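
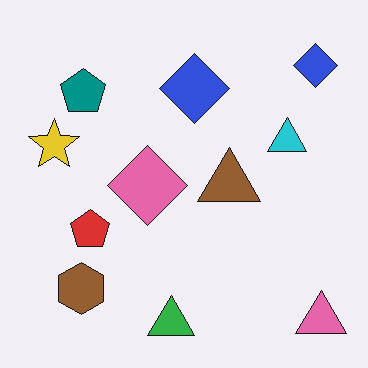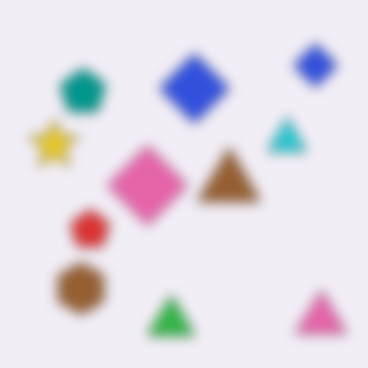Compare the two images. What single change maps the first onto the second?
This is the original image heavily blurred.

Shape edges and outlines are uniformly softened across the whole image.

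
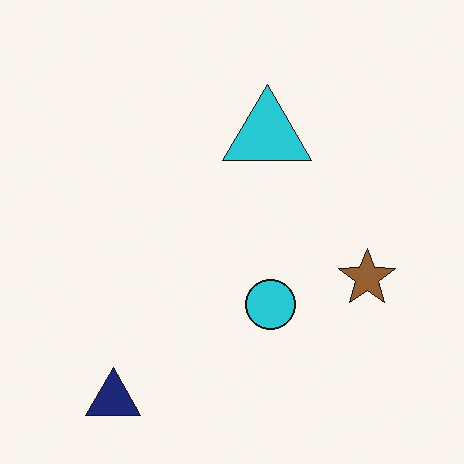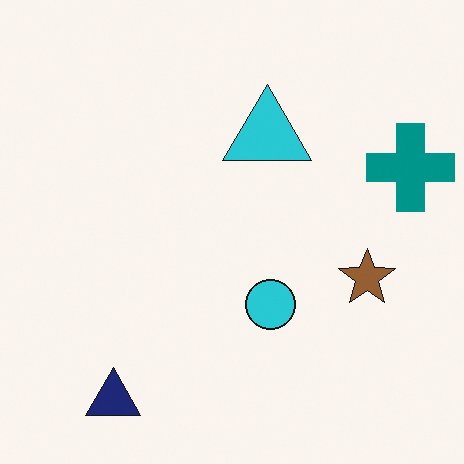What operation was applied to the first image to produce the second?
It was overlaid with an additional teal cross.

A teal cross appears in the second image that is absent from the first.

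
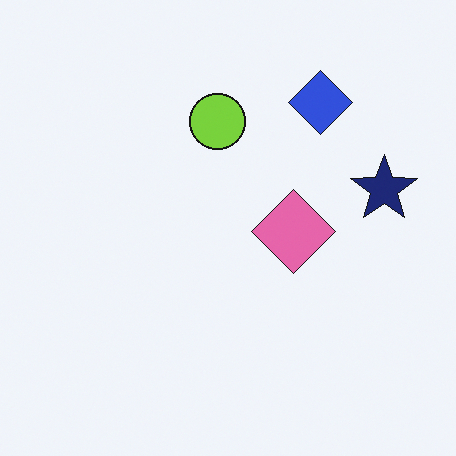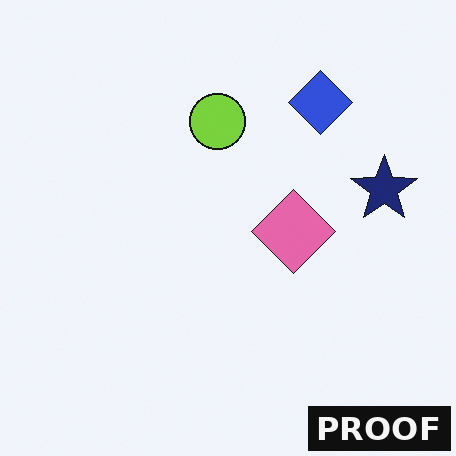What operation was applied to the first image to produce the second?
The transformation is: watermarked with the text "PROOF" in the lower-right corner.

A dark label reading "PROOF" appears in the lower-right corner.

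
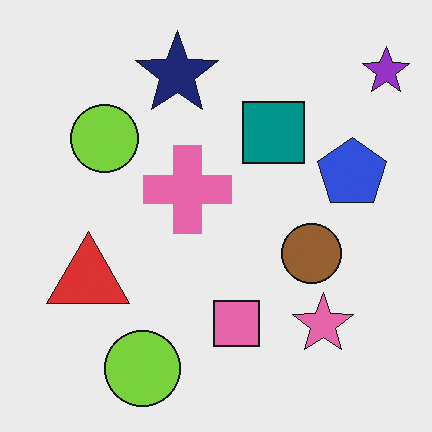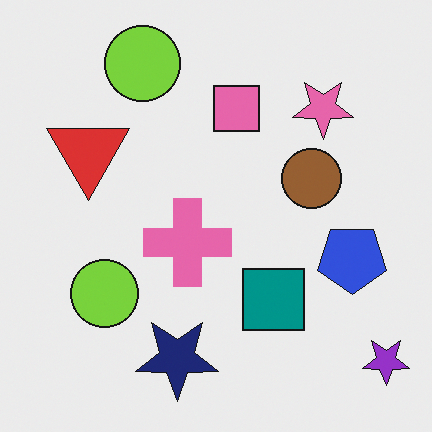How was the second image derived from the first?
This is the original image flipped vertically (top ↔ bottom).

The purple star is in the top-right of the first image and the bottom-right of the second — shapes on opposite sides of the horizontal midline have swapped in a mirror flip.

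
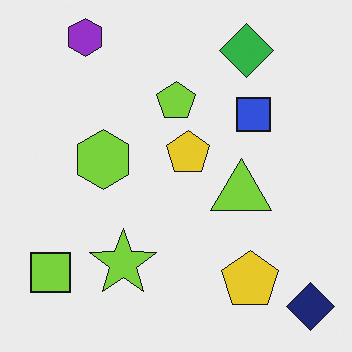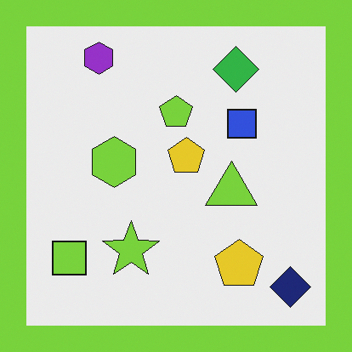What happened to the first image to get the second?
It was framed with a lime border.

A solid lime frame runs around the edge of the second image, with the content slightly shrunk inside it.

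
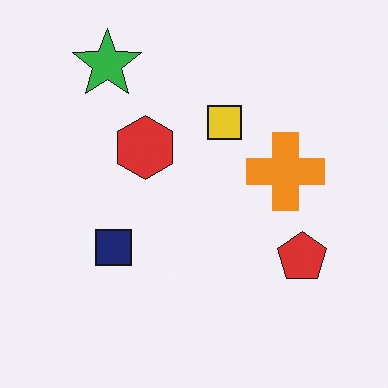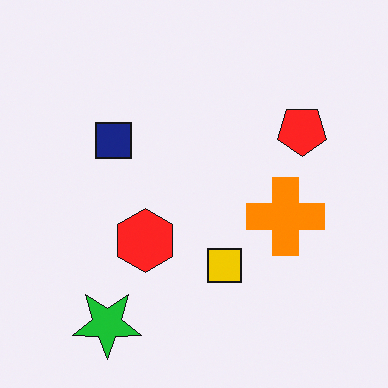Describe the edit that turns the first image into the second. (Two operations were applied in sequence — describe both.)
It was flipped vertically (top ↔ bottom), then slightly oversaturated.

The green star is in the top-left of the first image and the bottom-left of the second — shapes on opposite sides of the horizontal midline have swapped in a mirror flip. All colors are more vivid — a global saturation change.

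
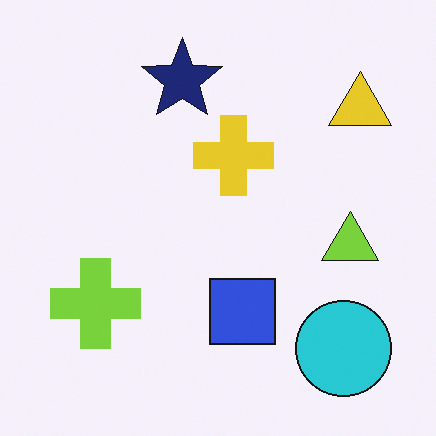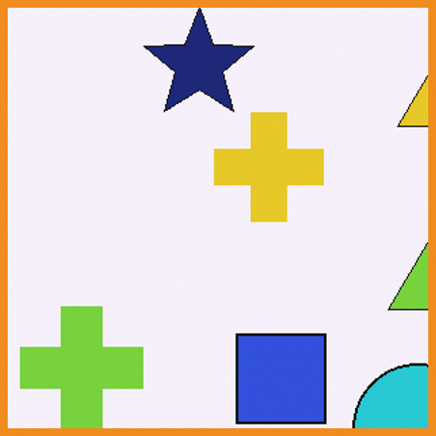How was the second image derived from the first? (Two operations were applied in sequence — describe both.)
It was cropped to a modestly smaller region and rescaled, then framed with a orange border.

The visible shapes are larger and the field of view is narrower; shapes near the original edges may be partly or wholly outside the frame — a crop-and-rescale. A solid orange frame runs around the edge of the second image, with the content slightly shrunk inside it.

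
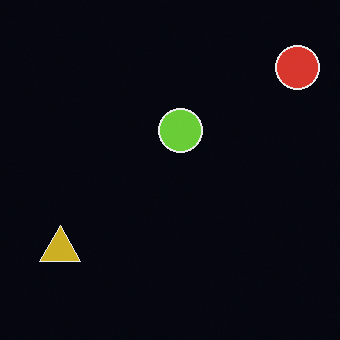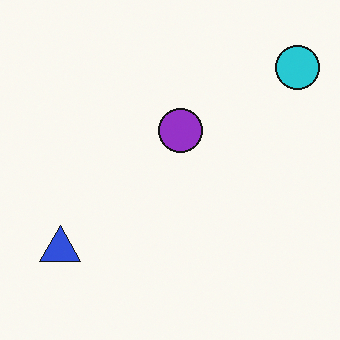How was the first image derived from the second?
This is the original image color-inverted (negative).

The light background has become dark and every shape's color is its complement — a photographic negative.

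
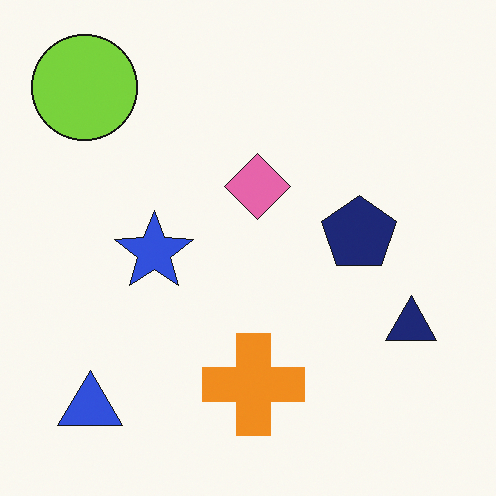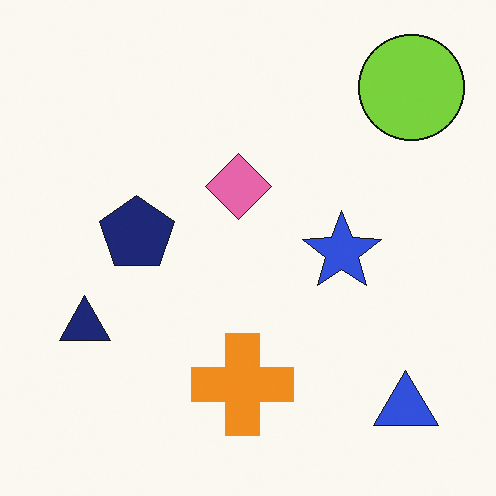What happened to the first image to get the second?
Flipped horizontally (left ↔ right).

The lime circle is in the top-left of the first image and the top-right of the second — shapes on opposite sides of the vertical midline have swapped in a mirror flip.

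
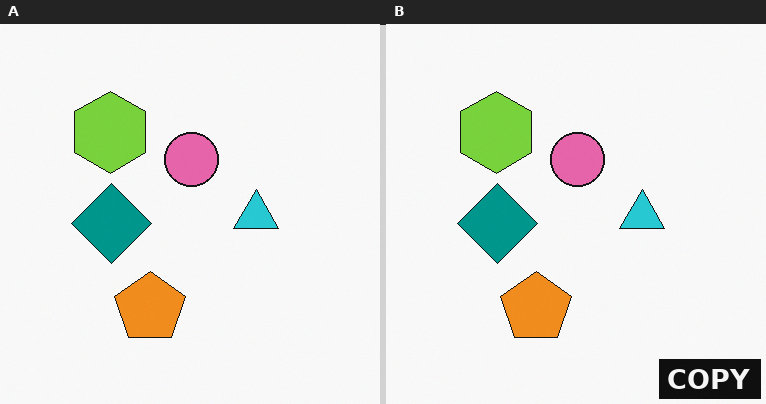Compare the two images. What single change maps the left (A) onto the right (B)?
It was watermarked with the text "COPY" in the lower-right corner.

A dark label reading "COPY" appears in the lower-right corner.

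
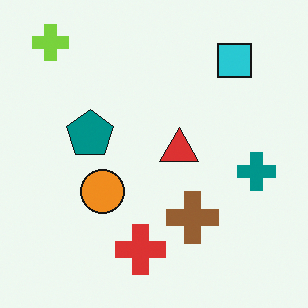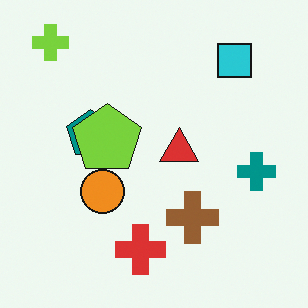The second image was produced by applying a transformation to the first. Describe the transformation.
The image was overlaid with an additional lime pentagon.

A lime pentagon appears in the second image that is absent from the first.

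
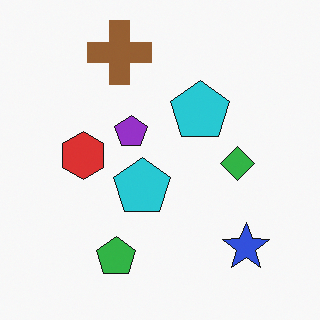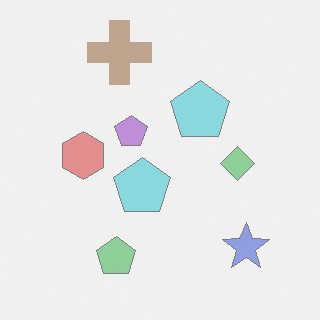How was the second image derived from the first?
Washed out (contrast reduced).

Tones are pushed toward mid-grey across the whole image — a global contrast change.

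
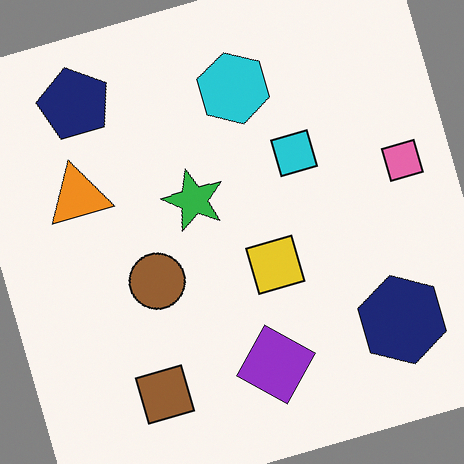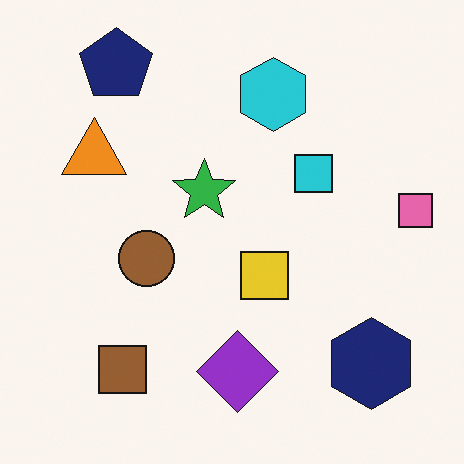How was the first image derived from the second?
The transformation is: rotated counter-clockwise by a clearly visible amount.

Every shape is tilted by the same angle and the image corners show triangular fill wedges — a whole-image rotation by a non-right angle.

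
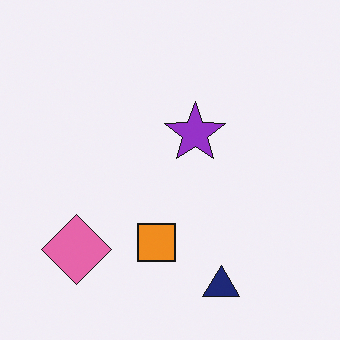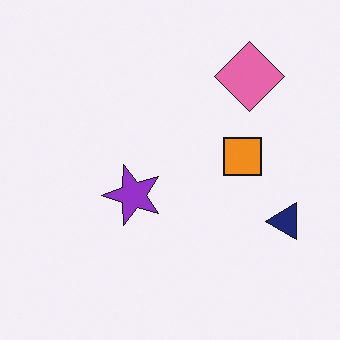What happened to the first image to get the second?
This is the original image transposed (reflected across the top-left ↔ bottom-right diagonal).

Shapes have swapped their row and column positions — what was in the top-right is now in the bottom-left — a diagonal reflection.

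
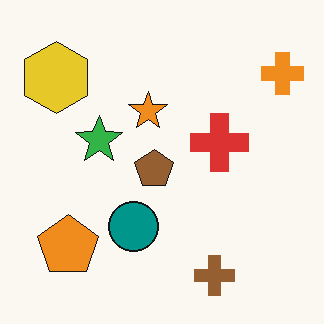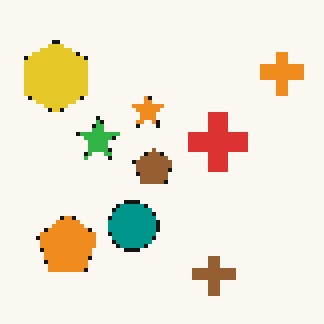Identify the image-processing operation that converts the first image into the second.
The second image is the first mildly pixelated.

Shapes are reduced to large square blocks; fine edges and outlines are lost — a downscale-then-upscale (mosaic) effect.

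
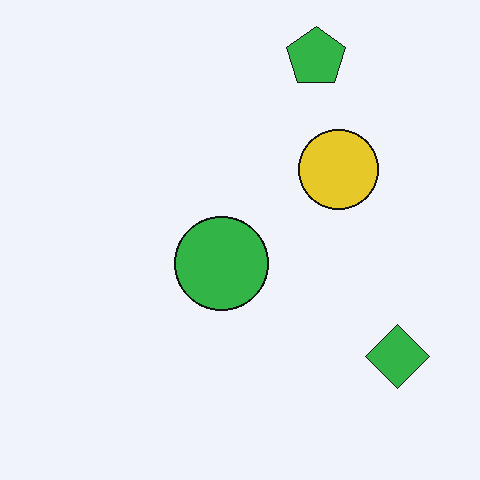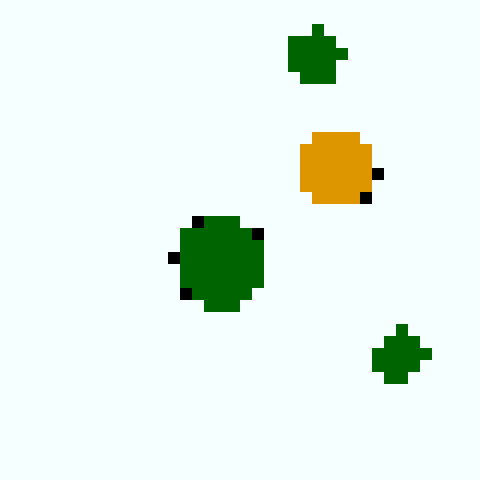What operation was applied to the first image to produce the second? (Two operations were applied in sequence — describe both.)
The image was heavily pixelated into large blocks, then given much higher contrast.

Shapes are reduced to large square blocks; fine edges and outlines are lost — a downscale-then-upscale (mosaic) effect. Tones are pushed away from mid-grey across the whole image — a global contrast change.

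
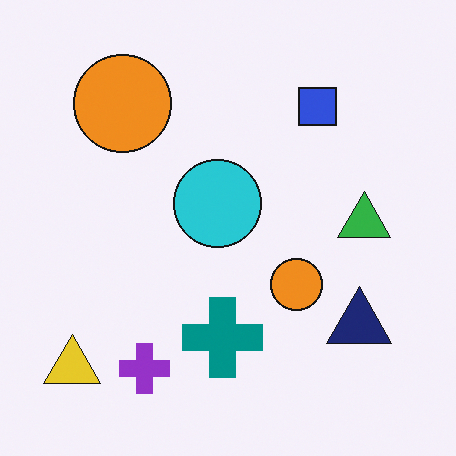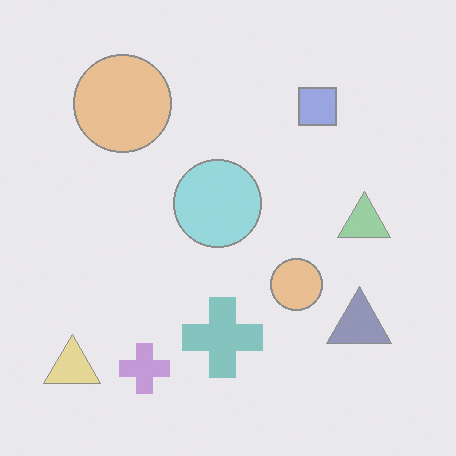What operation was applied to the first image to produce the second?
This is the original image given much lower contrast.

Tones are pushed toward mid-grey across the whole image — a global contrast change.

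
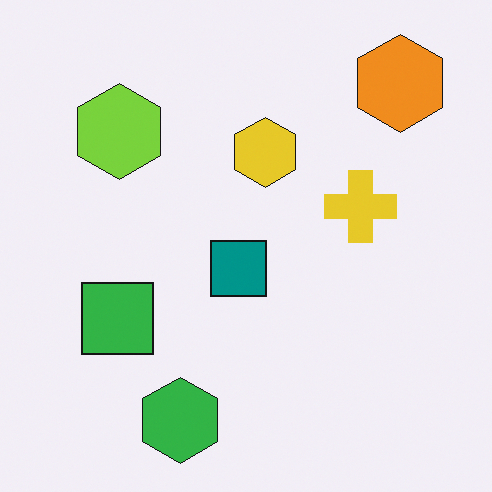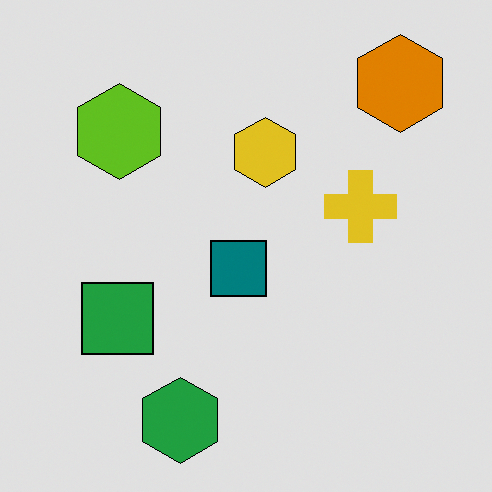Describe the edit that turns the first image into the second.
The transformation is: posterized to a reduced palette.

Each flat color has snapped to a coarser quantized level — most visibly, the near-white background has dropped to a flat grey.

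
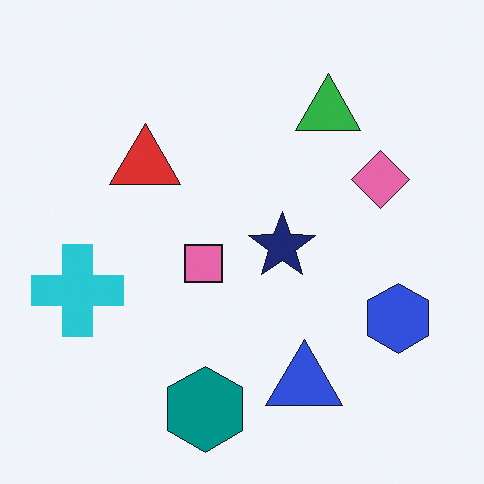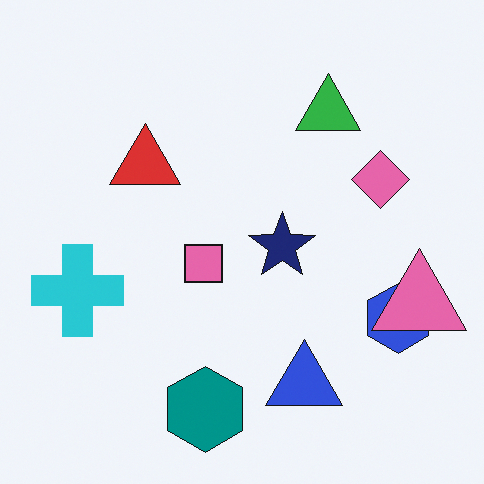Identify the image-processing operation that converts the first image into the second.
The transformation is: overlaid with an additional pink triangle.

A pink triangle appears in the second image that is absent from the first.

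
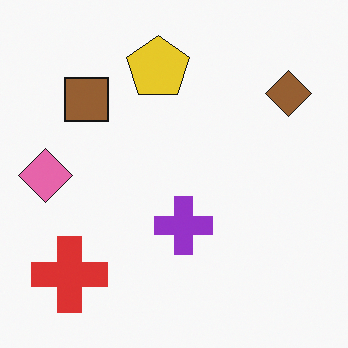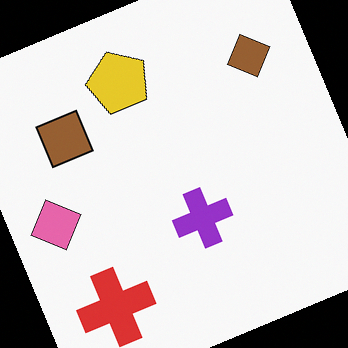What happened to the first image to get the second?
The transformation is: rotated counter-clockwise by a moderate amount.

Every shape is tilted by the same angle and the image corners show triangular fill wedges — a whole-image rotation by a non-right angle.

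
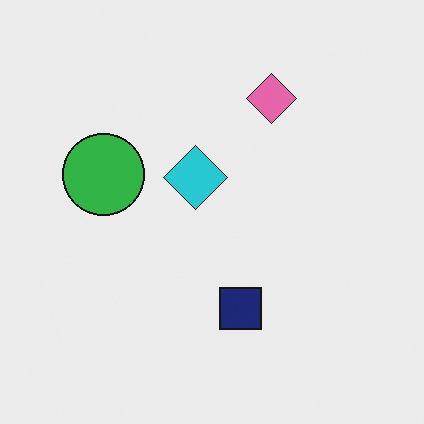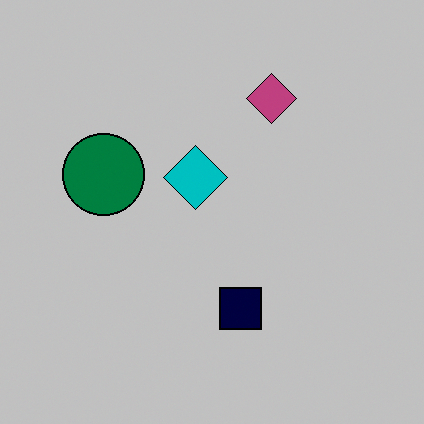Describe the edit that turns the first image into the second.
This is the original image heavily posterized to just a handful of flat colors.

Each flat color has snapped to a coarser quantized level — most visibly, the near-white background has dropped to a flat grey.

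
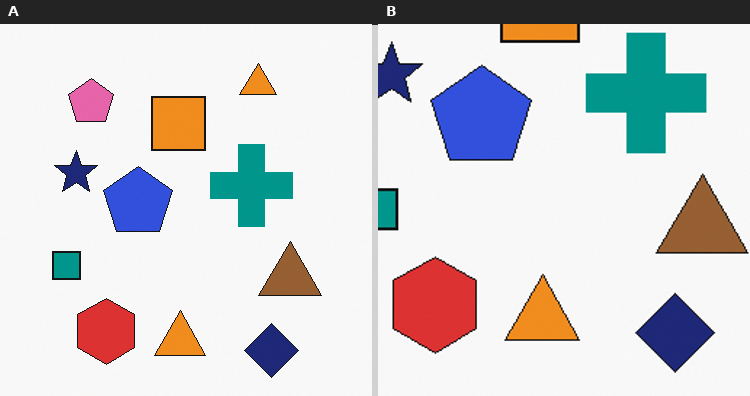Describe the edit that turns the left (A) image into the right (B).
The transformation is: cropped slightly and scaled back up.

The visible shapes are larger and the field of view is narrower; shapes near the original edges may be partly or wholly outside the frame — a crop-and-rescale.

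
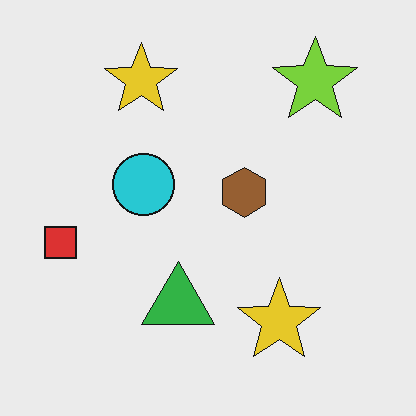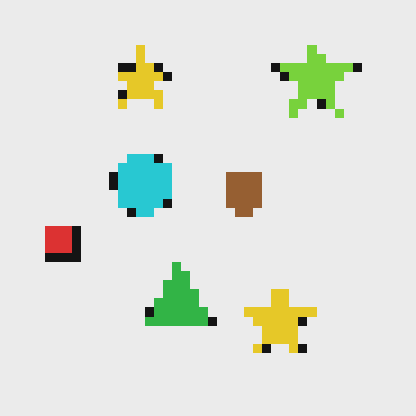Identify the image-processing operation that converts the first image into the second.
Coarsely pixelated.

Shapes are reduced to large square blocks; fine edges and outlines are lost — a downscale-then-upscale (mosaic) effect.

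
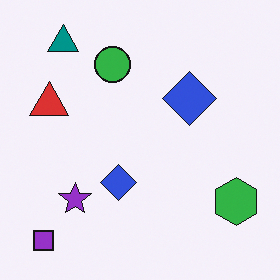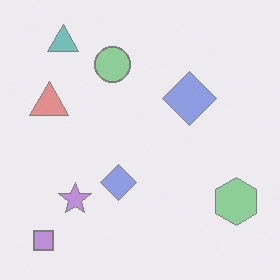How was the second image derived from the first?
The image was washed out (contrast reduced).

Tones are pushed toward mid-grey across the whole image — a global contrast change.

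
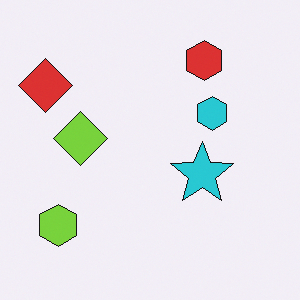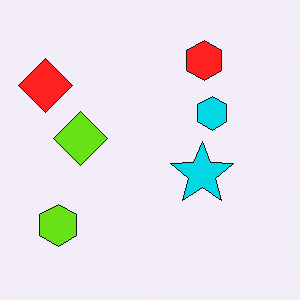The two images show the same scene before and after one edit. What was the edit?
Slightly oversaturated.

All colors are more vivid — a global saturation change.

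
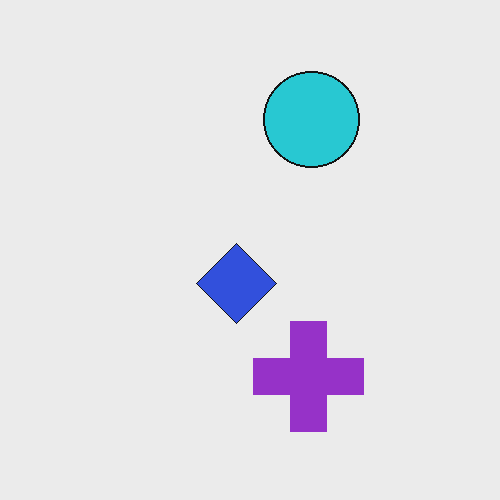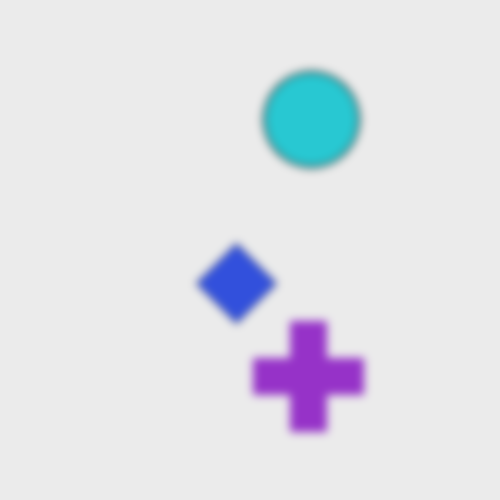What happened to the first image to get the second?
The image was noticeably gaussian-blurred.

Shape edges and outlines are uniformly softened across the whole image.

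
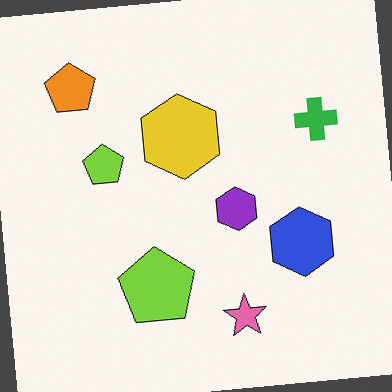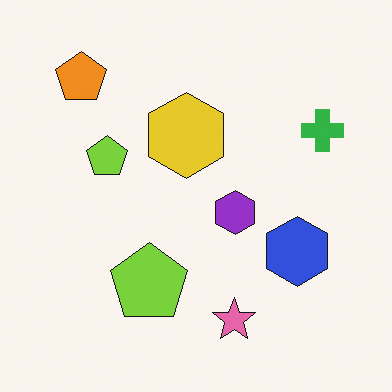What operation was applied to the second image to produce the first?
Rotated counter-clockwise by a slight angle.

Every shape is tilted by the same angle and the image corners show triangular fill wedges — a whole-image rotation by a non-right angle.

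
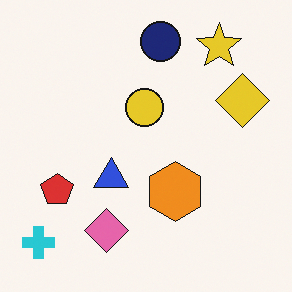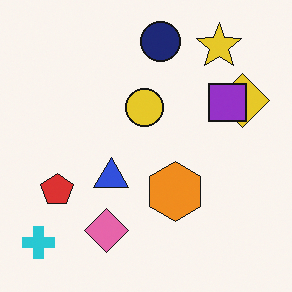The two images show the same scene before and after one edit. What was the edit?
It was overlaid with an additional purple square.

A purple square appears in the second image that is absent from the first.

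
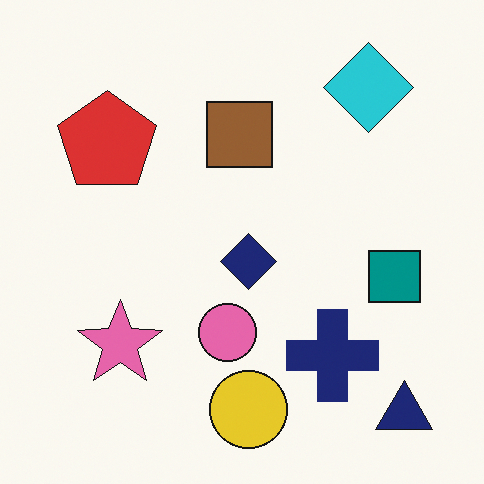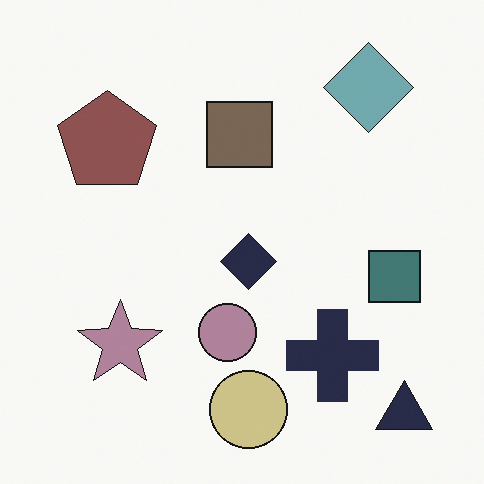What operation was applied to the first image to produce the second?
The second image is the first made much more muted (saturation change).

All colors are more muted and greyish — a global saturation change.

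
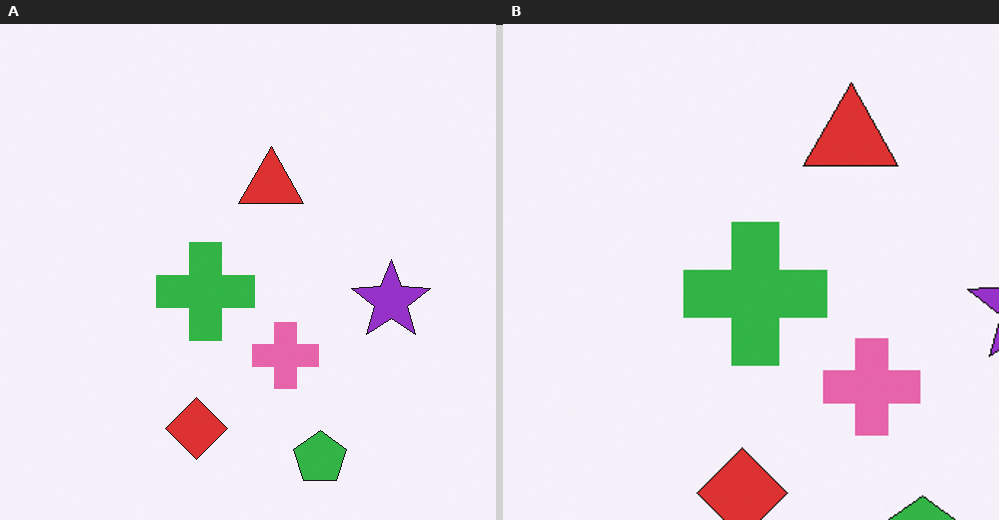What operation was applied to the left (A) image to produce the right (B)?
It was cropped to a modestly smaller region and rescaled.

The visible shapes are larger and the field of view is narrower; shapes near the original edges may be partly or wholly outside the frame — a crop-and-rescale.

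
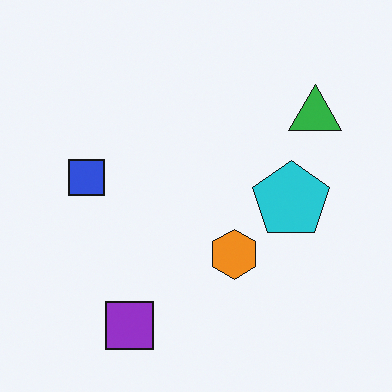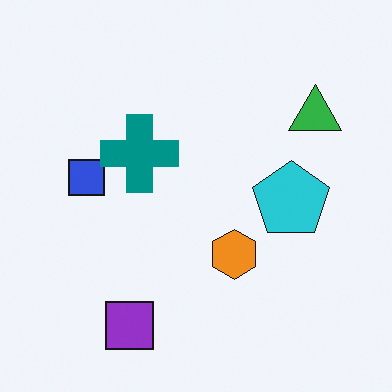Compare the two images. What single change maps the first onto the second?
The image was overlaid with an additional teal cross.

A teal cross appears in the second image that is absent from the first.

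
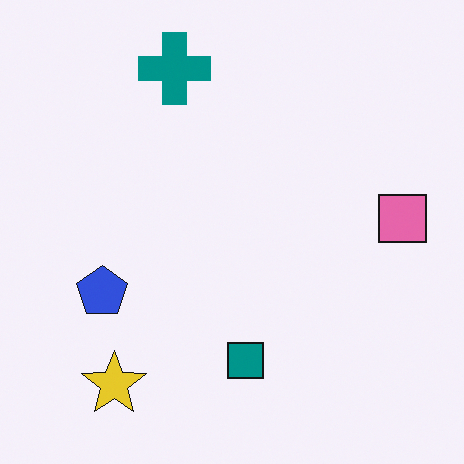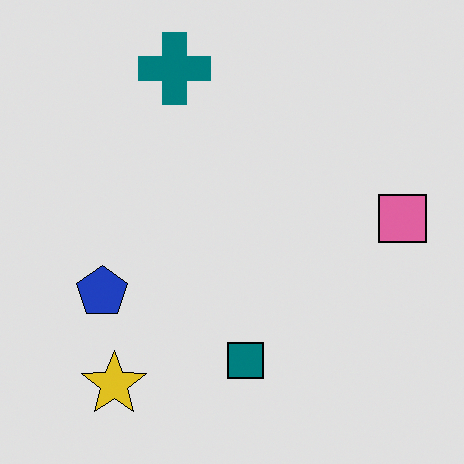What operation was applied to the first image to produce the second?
The image was moderately posterized.

Each flat color has snapped to a coarser quantized level — most visibly, the near-white background has dropped to a flat grey.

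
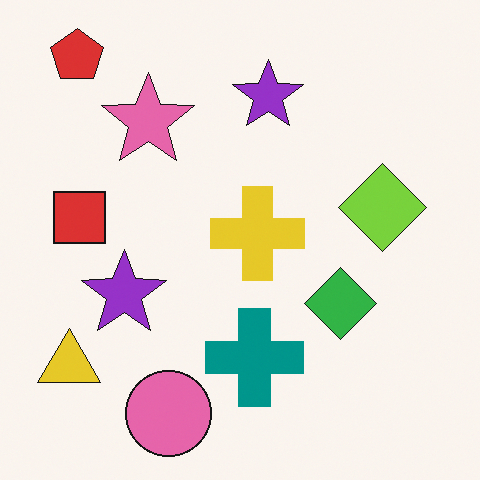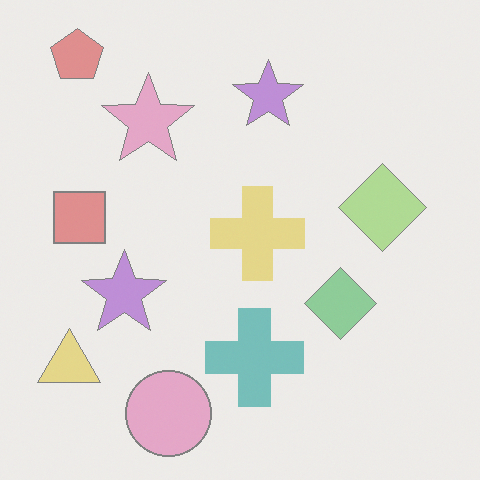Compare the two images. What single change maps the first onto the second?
Given much lower contrast.

Tones are pushed toward mid-grey across the whole image — a global contrast change.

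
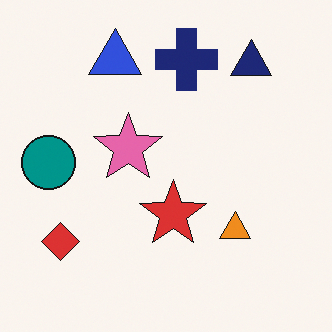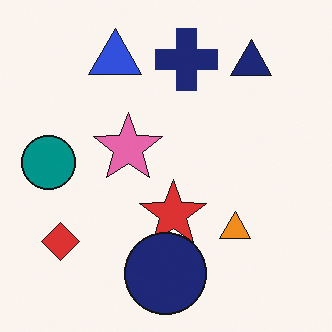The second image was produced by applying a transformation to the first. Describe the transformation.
The second image is the first overlaid with an additional navy circle.

A navy circle appears in the second image that is absent from the first.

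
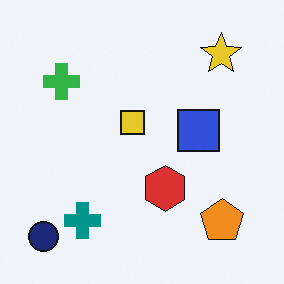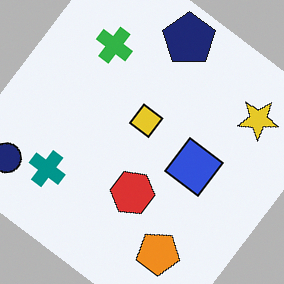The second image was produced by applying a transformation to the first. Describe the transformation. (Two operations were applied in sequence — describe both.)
This is the original image rotated clockwise by a large amount — several tens of degrees, then overlaid with an additional navy pentagon.

Every shape is tilted by the same angle and the image corners show triangular fill wedges — a whole-image rotation by a non-right angle. A navy pentagon appears in the second image that is absent from the first.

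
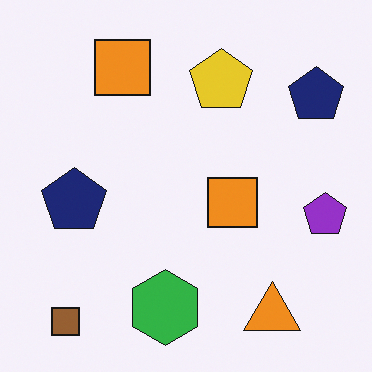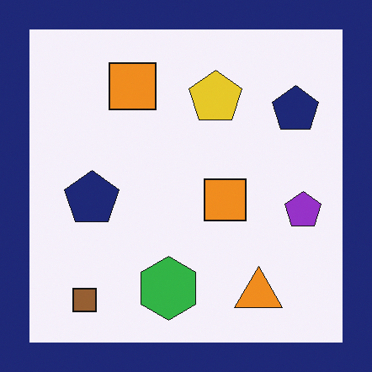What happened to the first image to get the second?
It was framed with a navy border.

A solid navy frame runs around the edge of the second image, with the content slightly shrunk inside it.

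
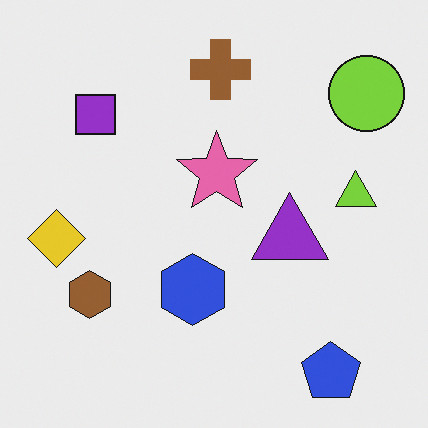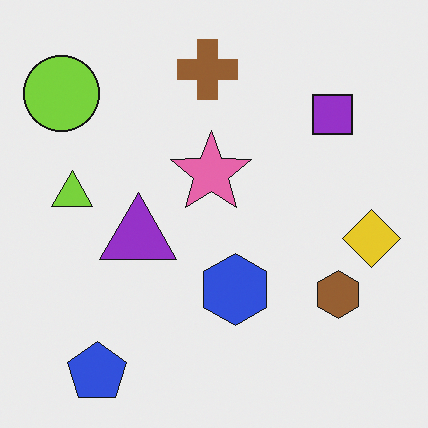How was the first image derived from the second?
The image was flipped horizontally (left ↔ right).

The yellow diamond is in the right of the second image and the left of the first — shapes on opposite sides of the vertical midline have swapped in a mirror flip.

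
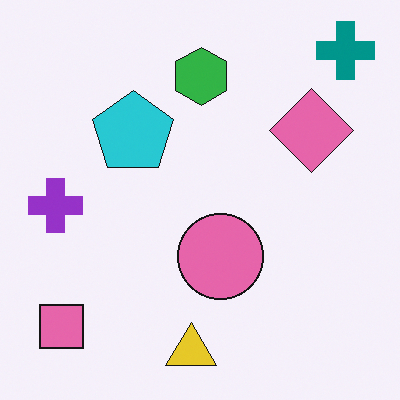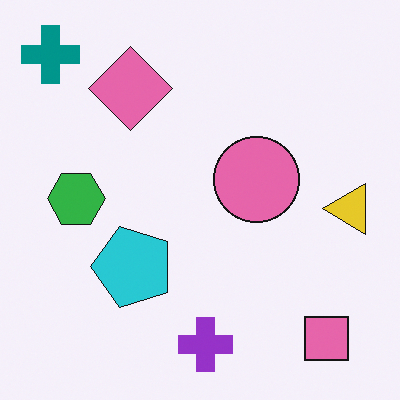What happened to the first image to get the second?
This is the original image rotated 90° counter-clockwise.

The teal cross sits in the top-right of the first image and the top-left of the second — consistent with a whole-image 90° counter-clockwise rotation.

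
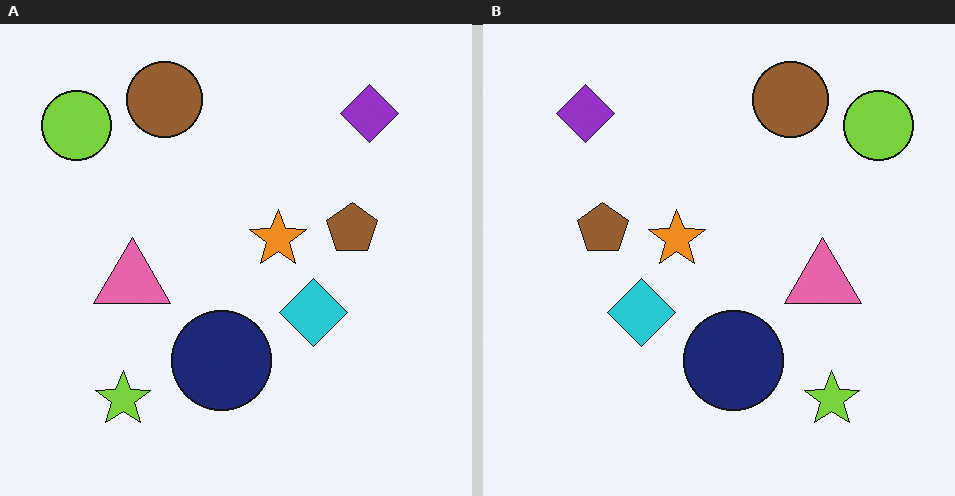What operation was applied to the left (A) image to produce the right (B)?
The transformation is: flipped horizontally (left ↔ right).

The lime circle is in the top-left of the left (A) image and the top-right of the right (B) — shapes on opposite sides of the vertical midline have swapped in a mirror flip.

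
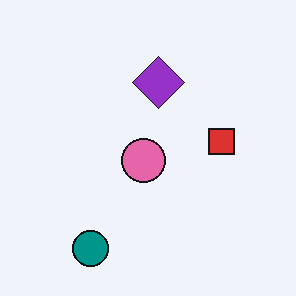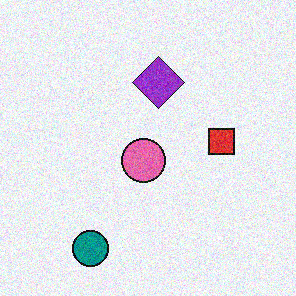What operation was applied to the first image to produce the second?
The second image is the first degraded with visible gaussian noise.

Random speckle covers the whole image, including the flat background.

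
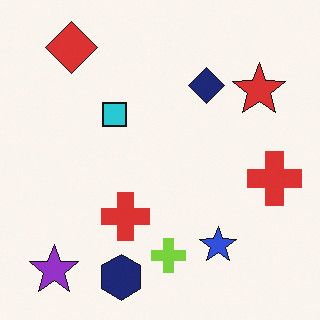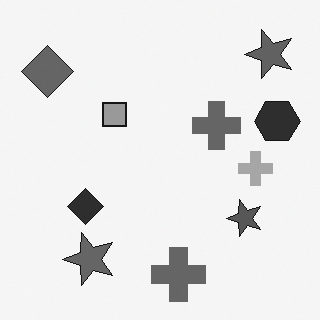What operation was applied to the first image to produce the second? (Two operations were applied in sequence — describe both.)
This is the original image transposed (reflected across the top-left ↔ bottom-right diagonal), then converted to grayscale.

Shapes have swapped their row and column positions — what was in the top-right is now in the bottom-left — a diagonal reflection. All color is removed — every shape is now a shade of grey.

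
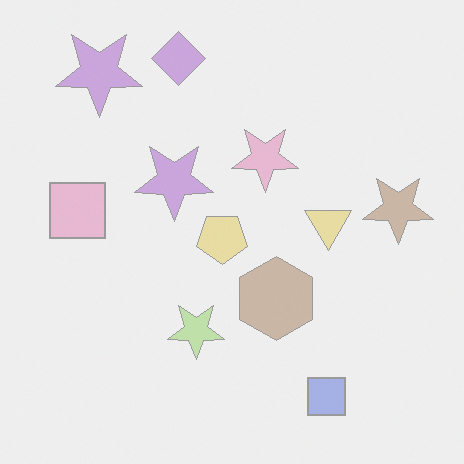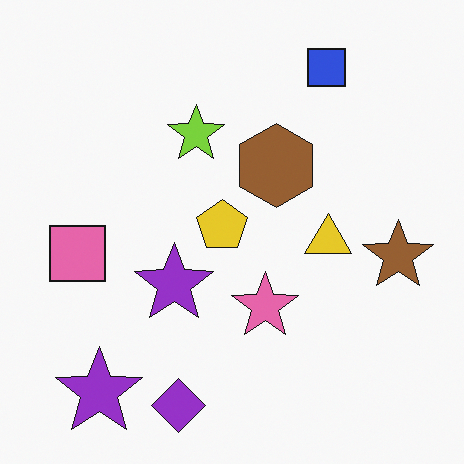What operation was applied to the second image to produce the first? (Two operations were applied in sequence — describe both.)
It was flipped vertically (top ↔ bottom), then washed out (contrast reduced).

The purple diamond is in the bottom of the second image and the top of the first — shapes on opposite sides of the horizontal midline have swapped in a mirror flip. Tones are pushed toward mid-grey across the whole image — a global contrast change.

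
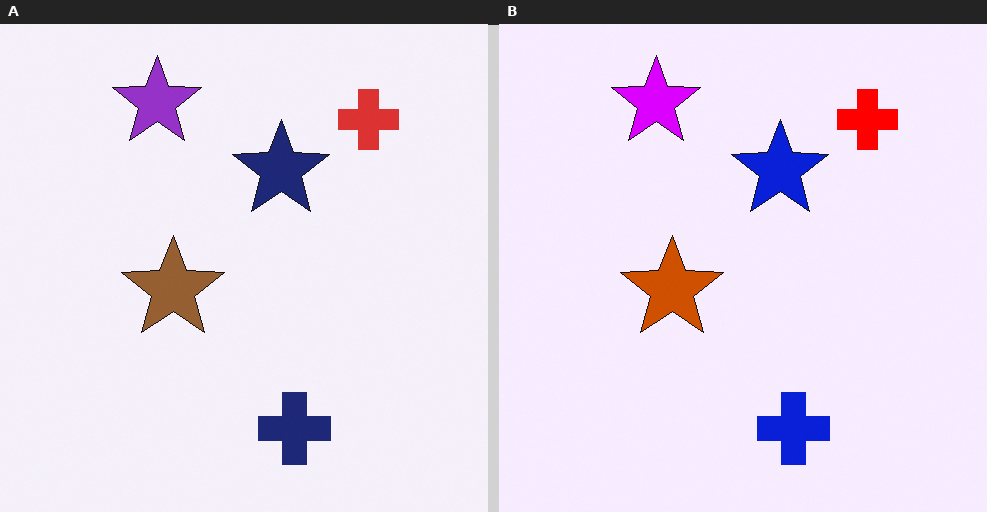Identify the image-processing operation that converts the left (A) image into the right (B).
This is the original image made much more vivid (saturation change).

All colors are more vivid — a global saturation change.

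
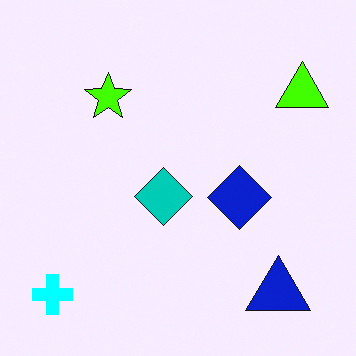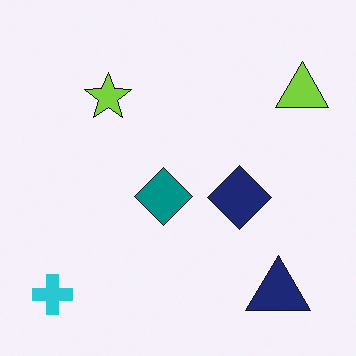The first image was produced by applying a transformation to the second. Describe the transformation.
The transformation is: heavily oversaturated.

All colors are more vivid — a global saturation change.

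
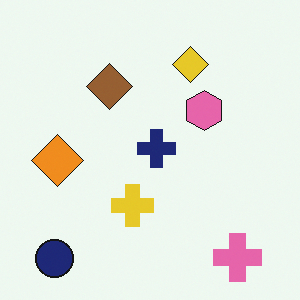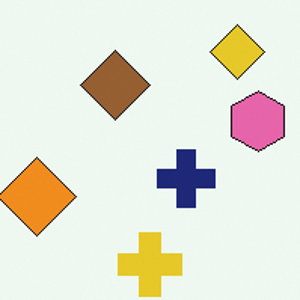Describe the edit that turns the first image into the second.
Cropped to a modestly smaller region and rescaled.

The visible shapes are larger and the field of view is narrower; shapes near the original edges may be partly or wholly outside the frame — a crop-and-rescale.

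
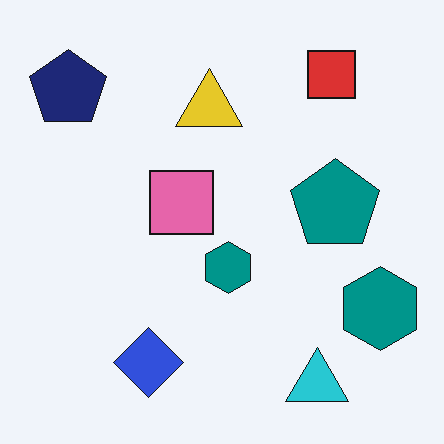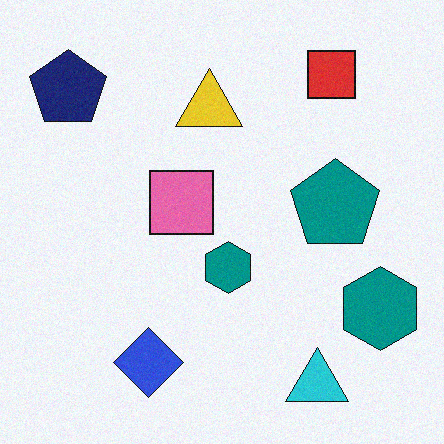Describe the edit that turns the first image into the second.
Degraded with a light layer of grain.

Random speckle covers the whole image, including the flat background.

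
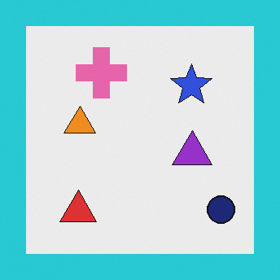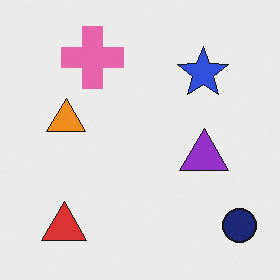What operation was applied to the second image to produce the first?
The transformation is: framed with a cyan border.

A solid cyan frame runs around the edge of the first image, with the content slightly shrunk inside it.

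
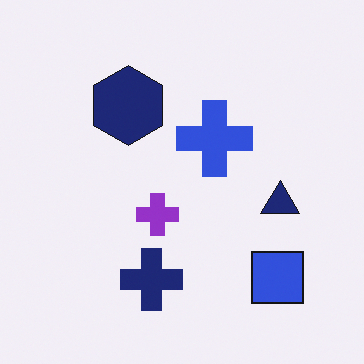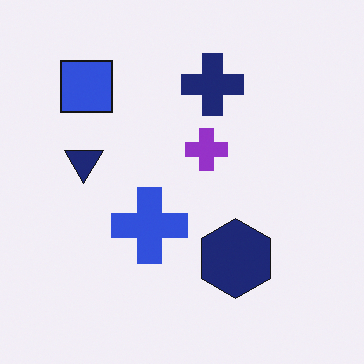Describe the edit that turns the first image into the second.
It was rotated 180°.

The blue square sits in the bottom-right of the first image and the top-left of the second — consistent with a whole-image 180° rotation.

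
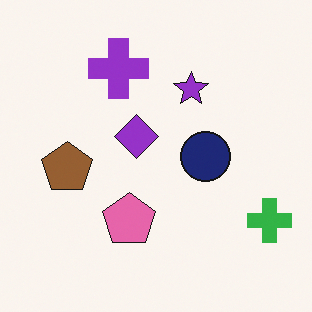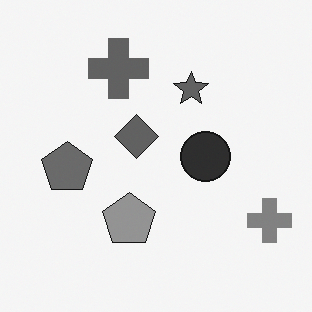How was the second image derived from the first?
The transformation is: converted to grayscale.

All color is removed — every shape is now a shade of grey.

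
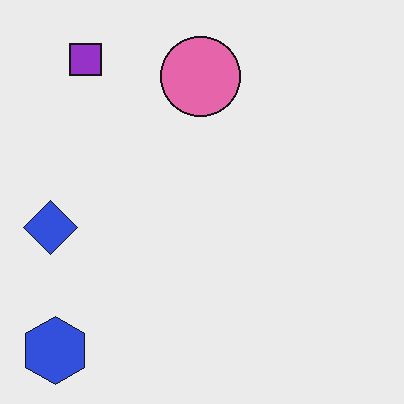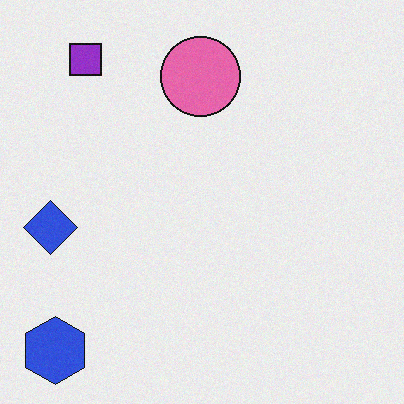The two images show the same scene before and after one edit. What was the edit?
The transformation is: degraded with light additive noise.

Random speckle covers the whole image, including the flat background.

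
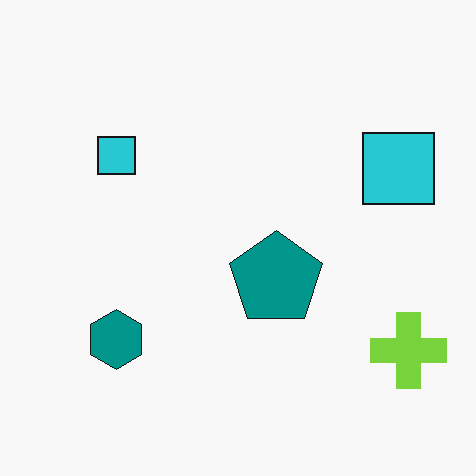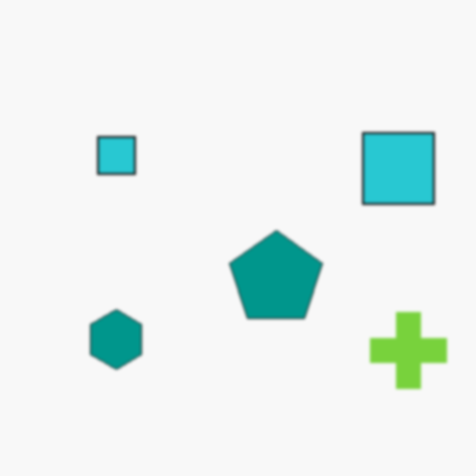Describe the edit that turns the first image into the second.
The transformation is: lightly blurred.

Shape edges and outlines are uniformly softened across the whole image.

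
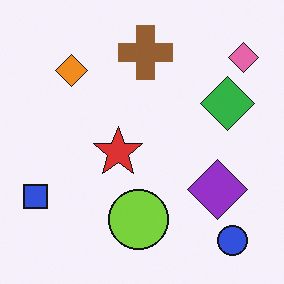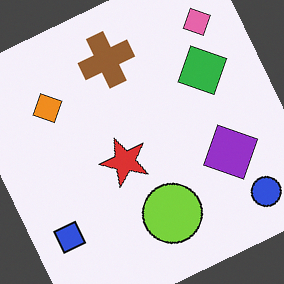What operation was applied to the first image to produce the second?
It was rotated counter-clockwise by a moderate amount.

Every shape is tilted by the same angle and the image corners show triangular fill wedges — a whole-image rotation by a non-right angle.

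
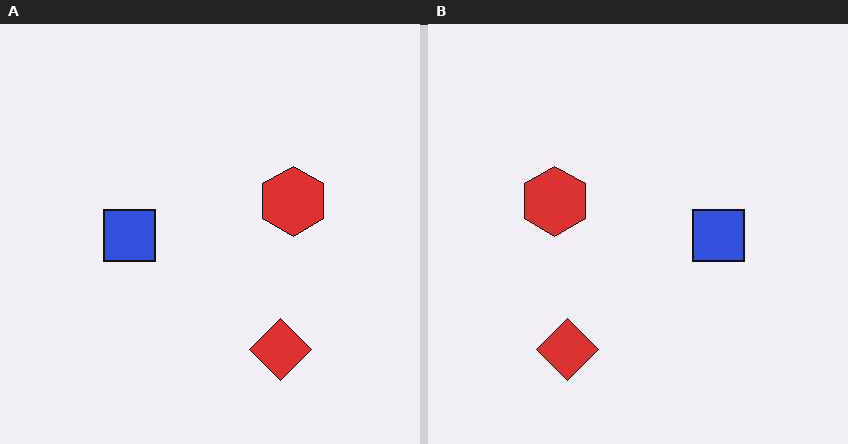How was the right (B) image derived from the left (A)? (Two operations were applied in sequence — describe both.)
The transformation is: JPEG-compressed with visible artifacts, then flipped horizontally (left ↔ right).

Blocky 8×8 compression artifacts appear around shape edges and the flat background shows ringing — characteristic JPEG degradation. The red hexagon is in the right of the left (A) image and the left of the right (B) — shapes on opposite sides of the vertical midline have swapped in a mirror flip.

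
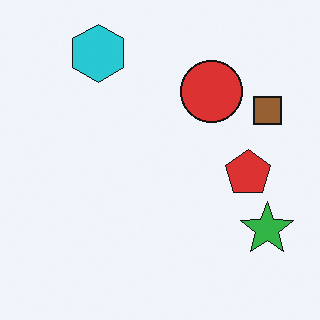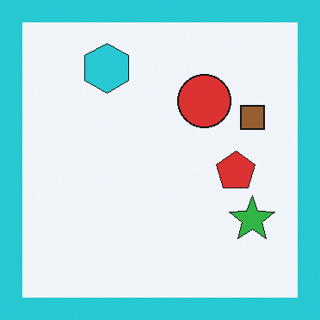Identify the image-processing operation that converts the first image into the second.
The image was framed with a cyan border.

A solid cyan frame runs around the edge of the second image, with the content slightly shrunk inside it.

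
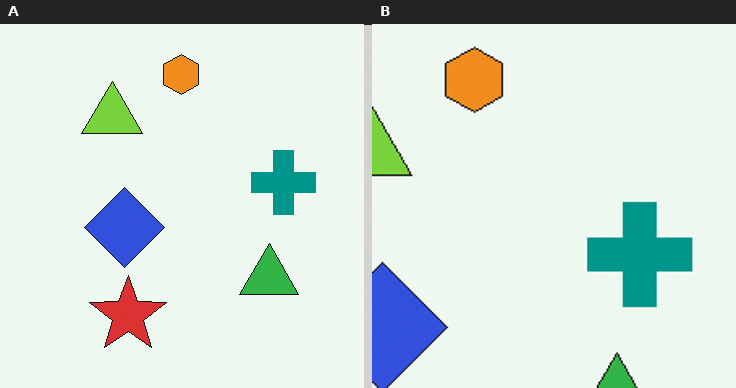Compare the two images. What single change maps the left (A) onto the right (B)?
The transformation is: cropped tightly and scaled back up.

The visible shapes are larger and the field of view is narrower; shapes near the original edges may be partly or wholly outside the frame — a crop-and-rescale.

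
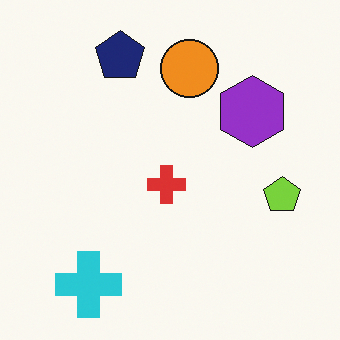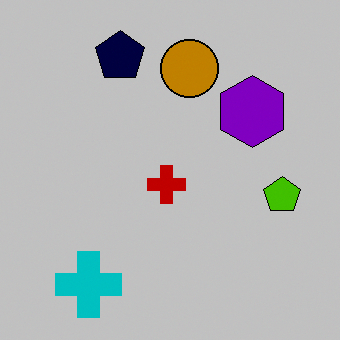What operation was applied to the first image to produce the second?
The image was heavily posterized to just a handful of flat colors.

Each flat color has snapped to a coarser quantized level — most visibly, the near-white background has dropped to a flat grey.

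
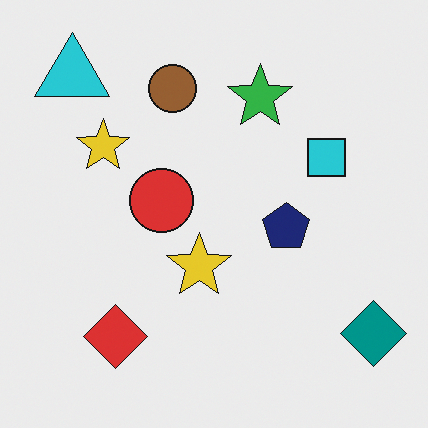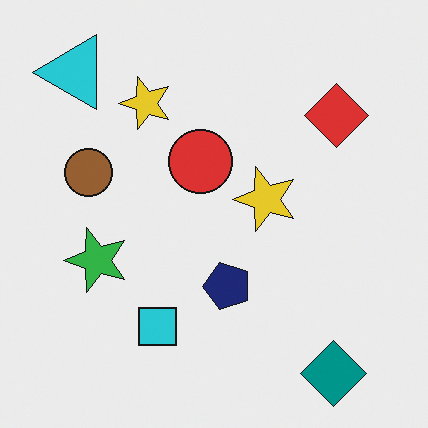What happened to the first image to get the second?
It was transposed (reflected across the top-left ↔ bottom-right diagonal).

Shapes have swapped their row and column positions — what was in the top-right is now in the bottom-left — a diagonal reflection.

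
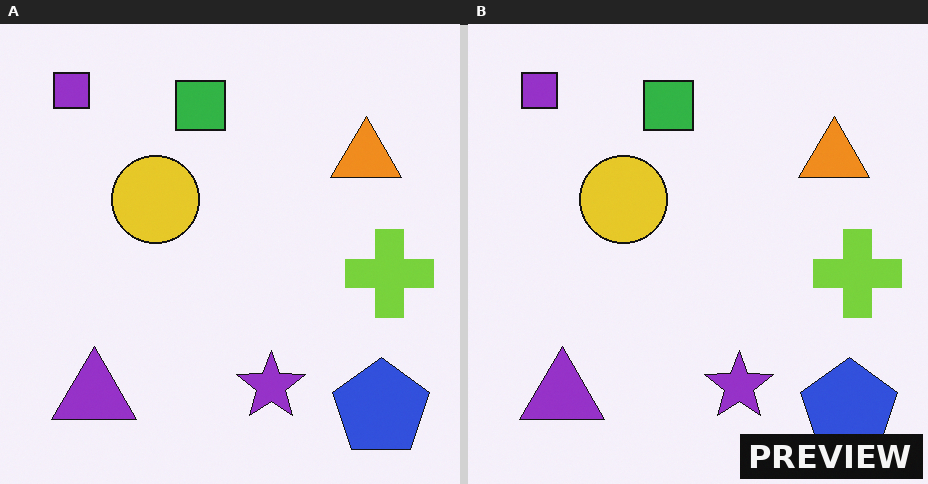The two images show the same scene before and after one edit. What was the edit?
It was watermarked with the text "PREVIEW" in the lower-right corner.

A dark label reading "PREVIEW" appears in the lower-right corner.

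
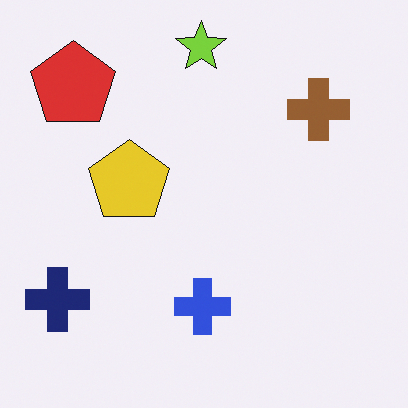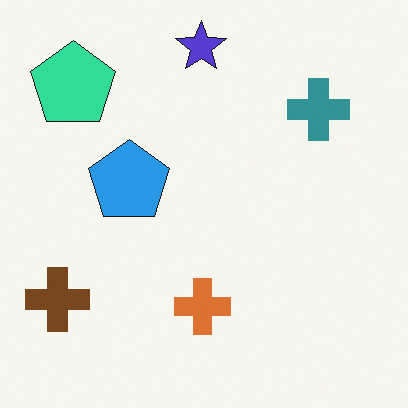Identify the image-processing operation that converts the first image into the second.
The transformation is: hue-shifted noticeably.

Every shape's color has rotated by the same amount around the hue wheel — a uniform hue shift.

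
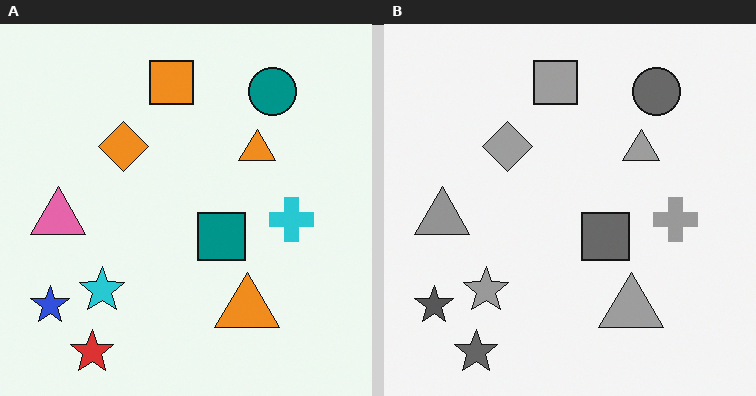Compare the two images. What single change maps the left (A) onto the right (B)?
The transformation is: converted to grayscale.

All color is removed — every shape is now a shade of grey.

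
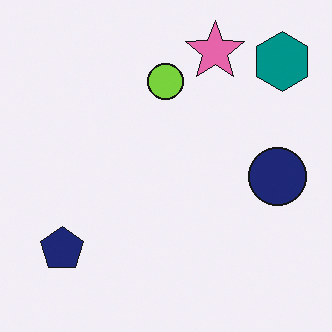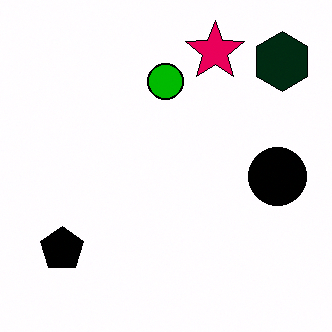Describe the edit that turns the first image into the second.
This is the original image boosted in contrast.

Tones are pushed away from mid-grey across the whole image — a global contrast change.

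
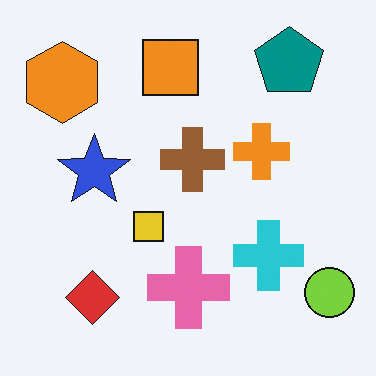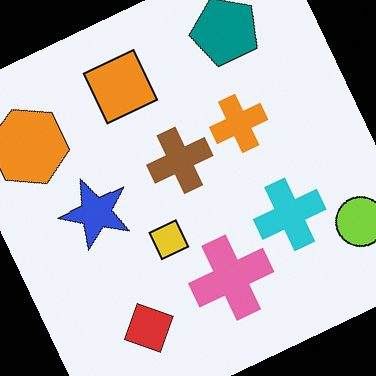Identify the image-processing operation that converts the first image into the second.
This is the original image rotated counter-clockwise by a clearly visible amount.

Every shape is tilted by the same angle and the image corners show triangular fill wedges — a whole-image rotation by a non-right angle.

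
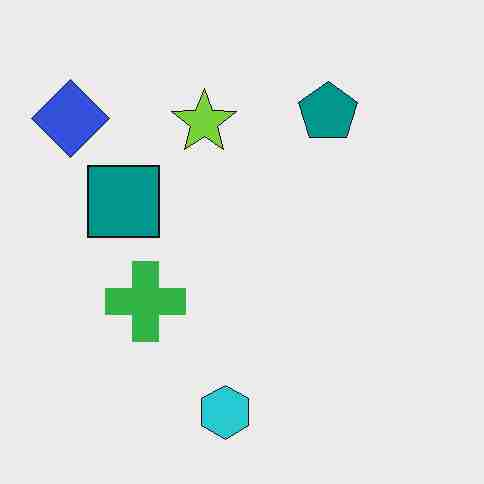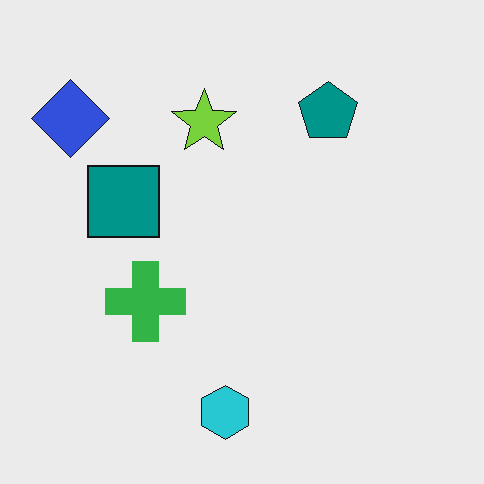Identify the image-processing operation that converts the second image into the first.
It was degraded with heavy JPEG compression.

Blocky 8×8 compression artifacts appear around shape edges and the flat background shows ringing — characteristic JPEG degradation.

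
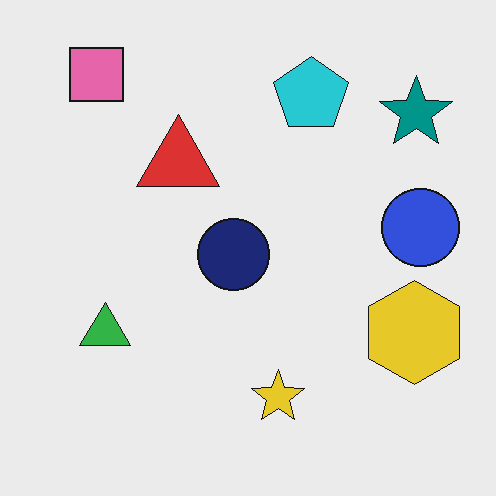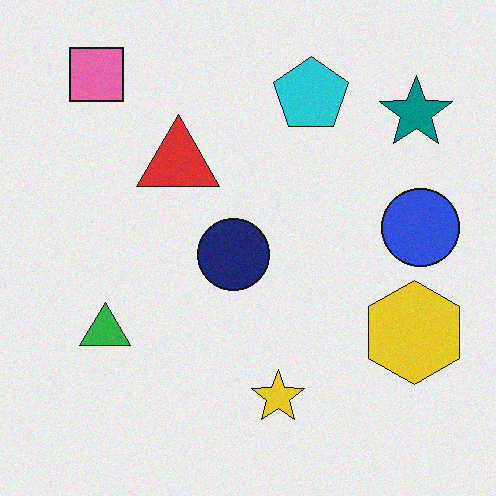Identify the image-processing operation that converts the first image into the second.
Degraded with light additive noise.

Random speckle covers the whole image, including the flat background.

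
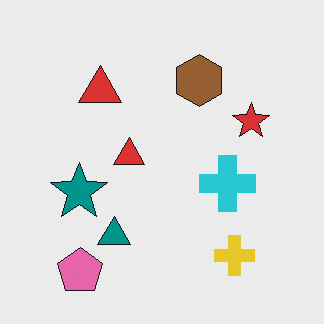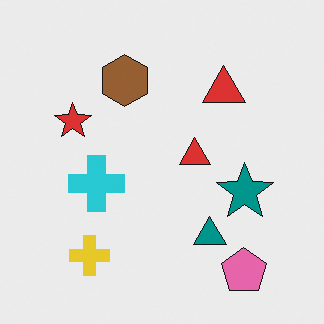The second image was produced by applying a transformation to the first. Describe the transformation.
This is the original image flipped horizontally (left ↔ right).

The red star is in the right of the first image and the left of the second — shapes on opposite sides of the vertical midline have swapped in a mirror flip.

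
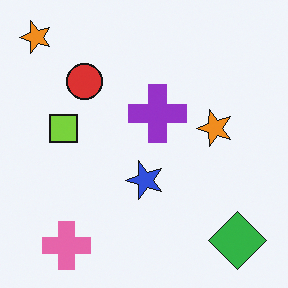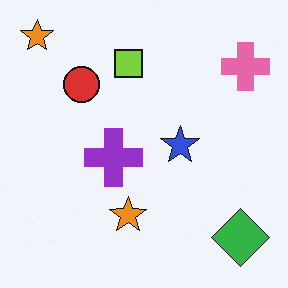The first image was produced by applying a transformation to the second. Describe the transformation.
This is the original image transposed (reflected across the top-left ↔ bottom-right diagonal).

Shapes have swapped their row and column positions — what was in the top-right is now in the bottom-left — a diagonal reflection.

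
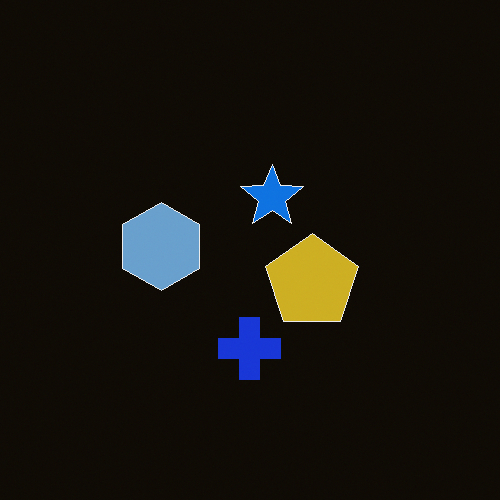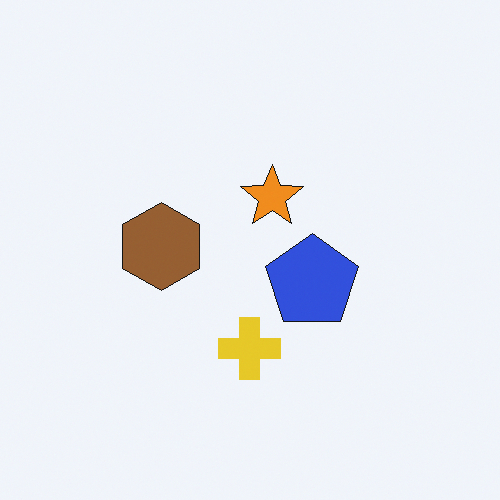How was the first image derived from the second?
The transformation is: color-inverted (negative).

The light background has become dark and every shape's color is its complement — a photographic negative.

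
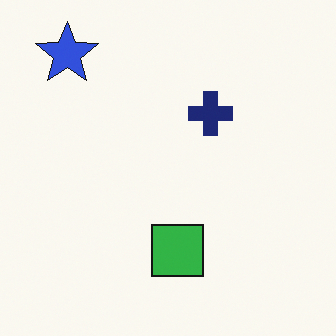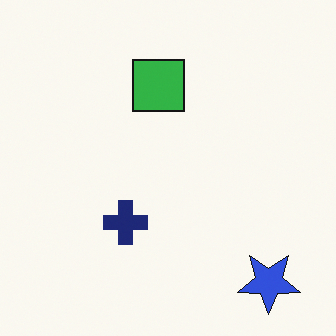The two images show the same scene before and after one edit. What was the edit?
The image was rotated 180°.

The blue star sits in the top-left of the first image and the bottom-right of the second — consistent with a whole-image 180° rotation.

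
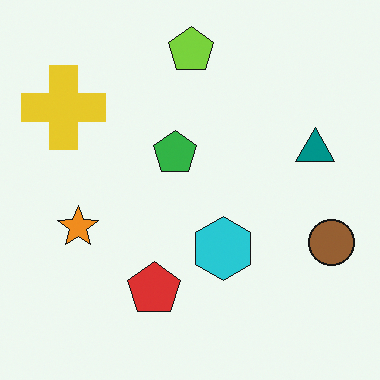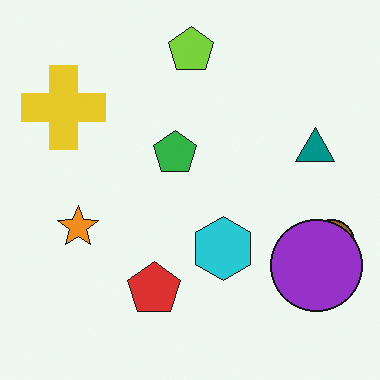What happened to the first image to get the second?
It was overlaid with an additional purple circle.

A purple circle appears in the second image that is absent from the first.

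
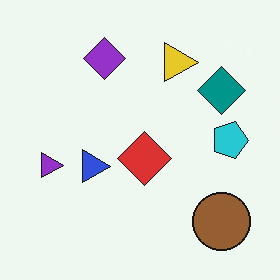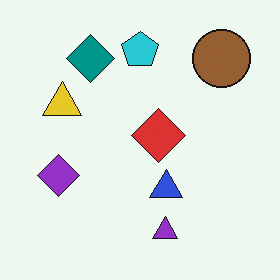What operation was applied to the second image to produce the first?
This is the original image rotated 90° clockwise.

The brown circle sits in the top-right of the second image and the bottom-right of the first — consistent with a whole-image 90° clockwise rotation.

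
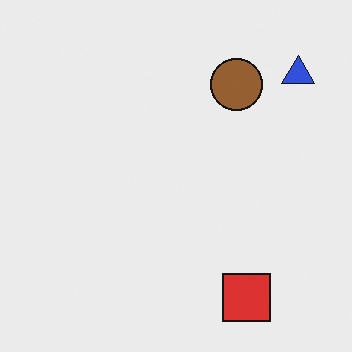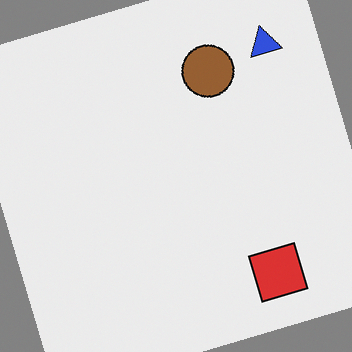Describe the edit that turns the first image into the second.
The image was rotated counter-clockwise by a clearly visible amount.

Every shape is tilted by the same angle and the image corners show triangular fill wedges — a whole-image rotation by a non-right angle.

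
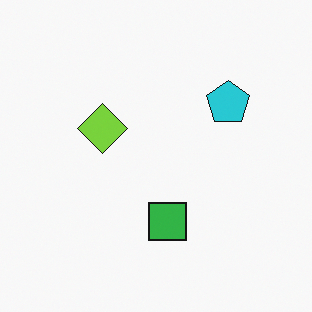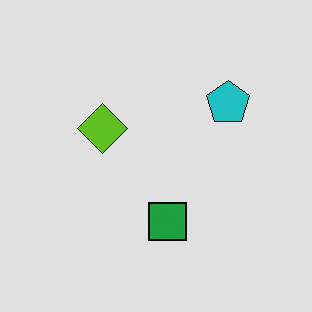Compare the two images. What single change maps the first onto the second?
The image was posterized to a reduced palette.

Each flat color has snapped to a coarser quantized level — most visibly, the near-white background has dropped to a flat grey.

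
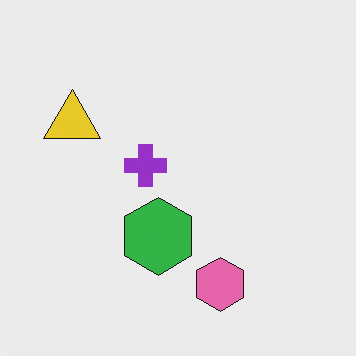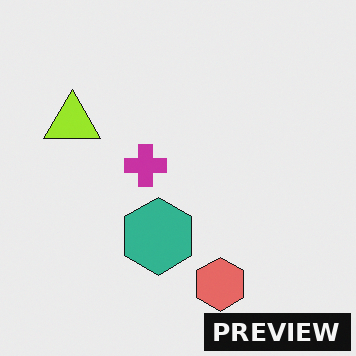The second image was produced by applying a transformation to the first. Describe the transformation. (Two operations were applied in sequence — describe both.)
Hue-shifted slightly, then watermarked with the text "PREVIEW" in the lower-right corner.

Every shape's color has rotated by the same amount around the hue wheel — a uniform hue shift. A dark label reading "PREVIEW" appears in the lower-right corner.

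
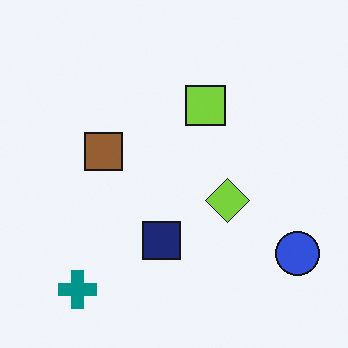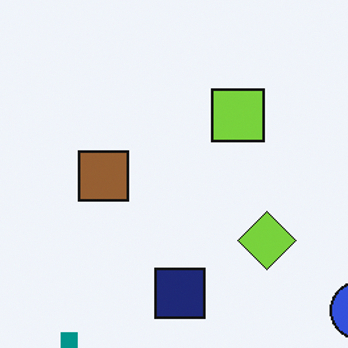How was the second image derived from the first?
The transformation is: cropped to a modestly smaller region and rescaled.

The visible shapes are larger and the field of view is narrower; shapes near the original edges may be partly or wholly outside the frame — a crop-and-rescale.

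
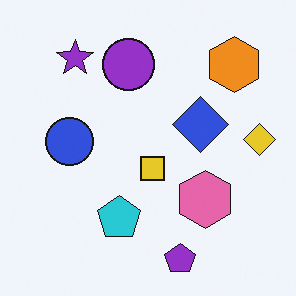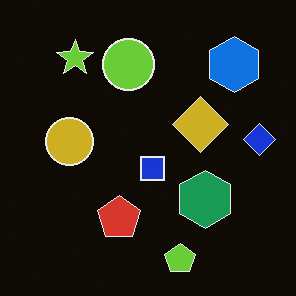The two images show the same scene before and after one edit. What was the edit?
The second image is the first color-inverted (negative).

The light background has become dark and every shape's color is its complement — a photographic negative.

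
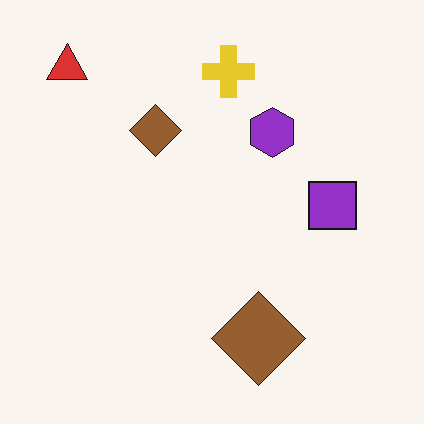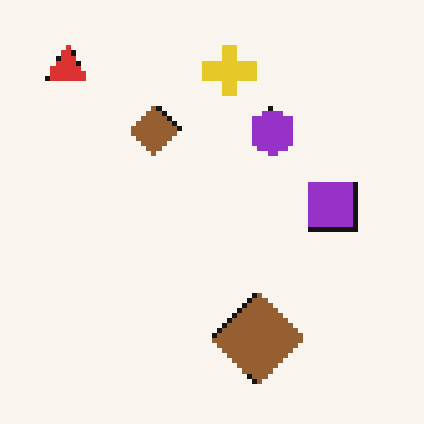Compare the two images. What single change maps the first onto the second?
The image was lightly pixelated (a mild mosaic effect).

Shapes are reduced to large square blocks; fine edges and outlines are lost — a downscale-then-upscale (mosaic) effect.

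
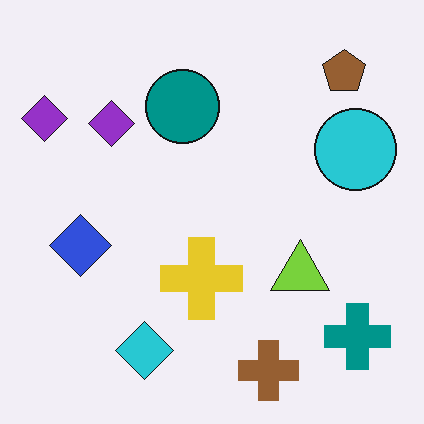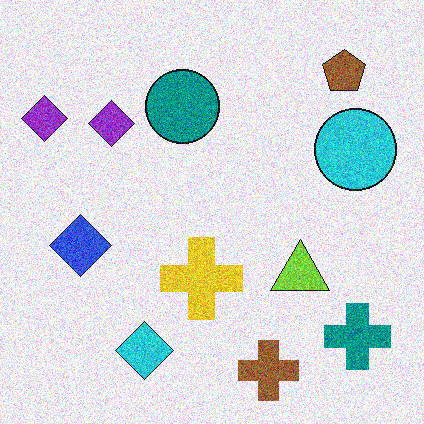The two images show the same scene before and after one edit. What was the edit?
The image was degraded with strong gaussian noise.

Random speckle covers the whole image, including the flat background.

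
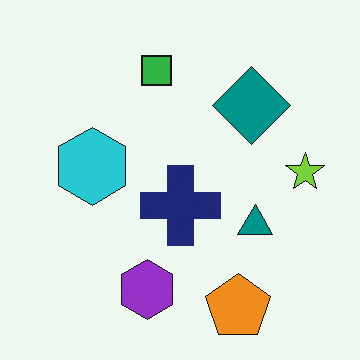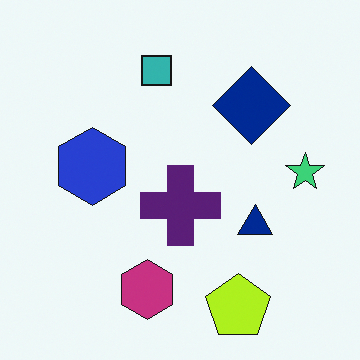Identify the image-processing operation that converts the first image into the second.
It was hue-shifted slightly.

Every shape's color has rotated by the same amount around the hue wheel — a uniform hue shift.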